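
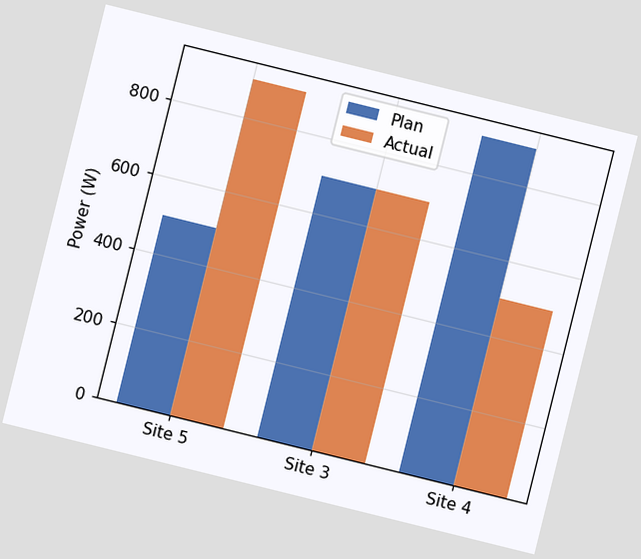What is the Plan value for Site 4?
900W

The chart is tilted about 14° clockwise. The Plan bar at Site 4 reaches 900W on the y-axis.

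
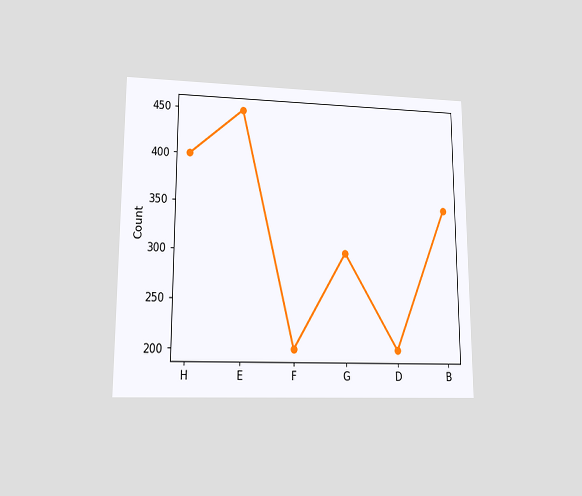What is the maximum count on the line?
450

The chart is viewed at a slight angle. The highest point is at E, and reading across to the y-axis gives 450.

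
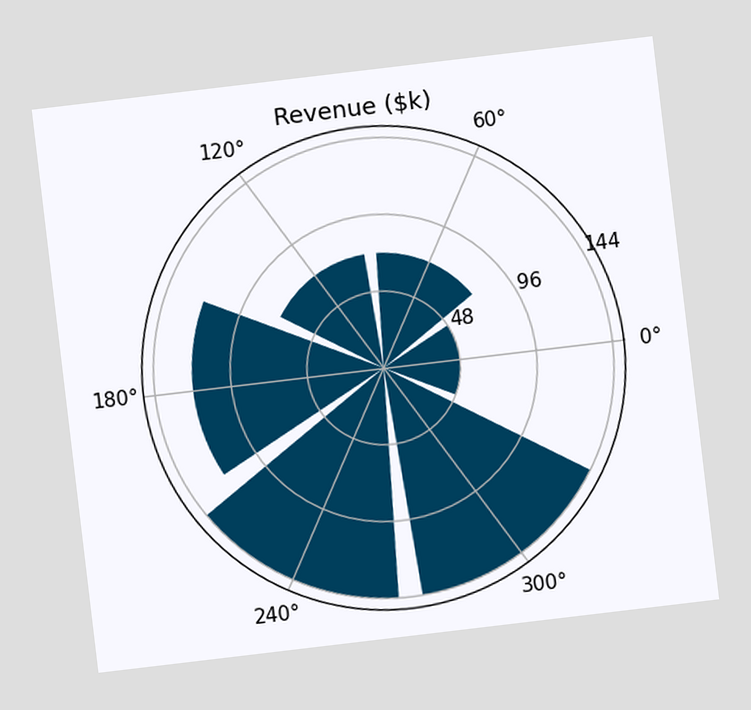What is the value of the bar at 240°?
$144k

The chart is tilted about 7° counter-clockwise. The bar at 240° reaches $144k on the radial axis.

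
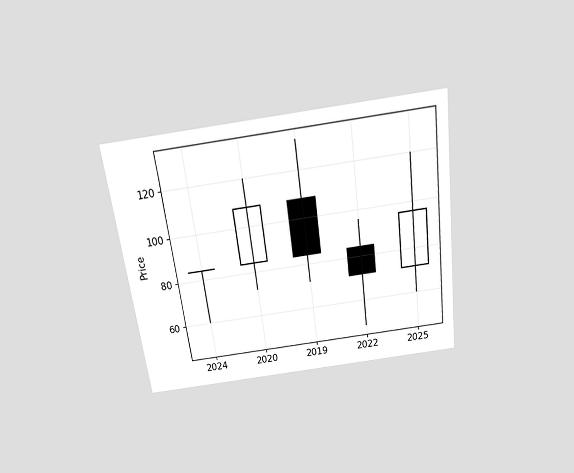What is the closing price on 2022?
The chart is tilted about 7° counter-clockwise and viewed slightly from above. The 2022 candle closes at 72.

72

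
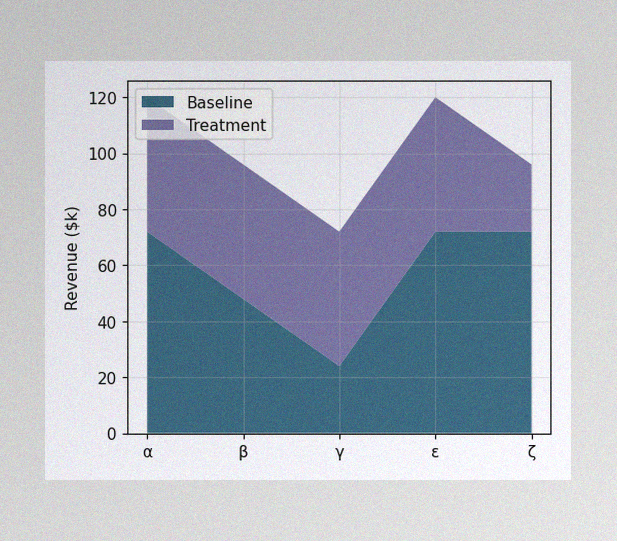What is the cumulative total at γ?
The image has some photo noise and uneven lighting. The stacked total at γ reaches $72k.

$72k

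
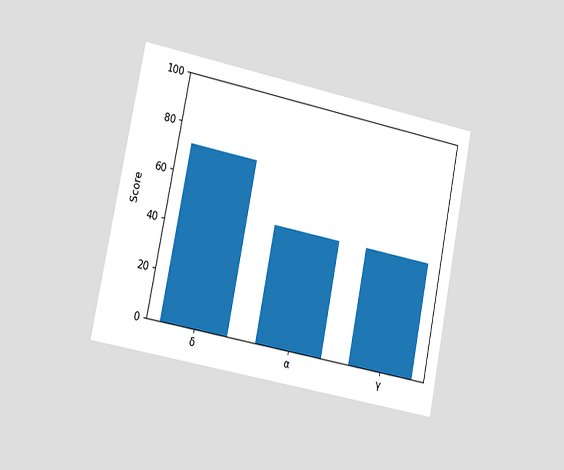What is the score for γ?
48

The chart is tilted about 11° clockwise and viewed slightly from the left. Reading along the chart's y-axis, the γ bar reaches 48.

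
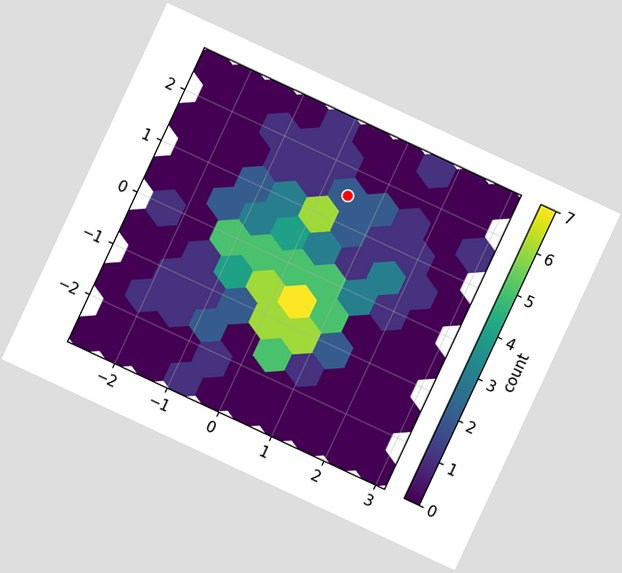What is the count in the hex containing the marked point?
The chart is tilted about 25° clockwise. The marked hex reads 2 on the colorbar.

2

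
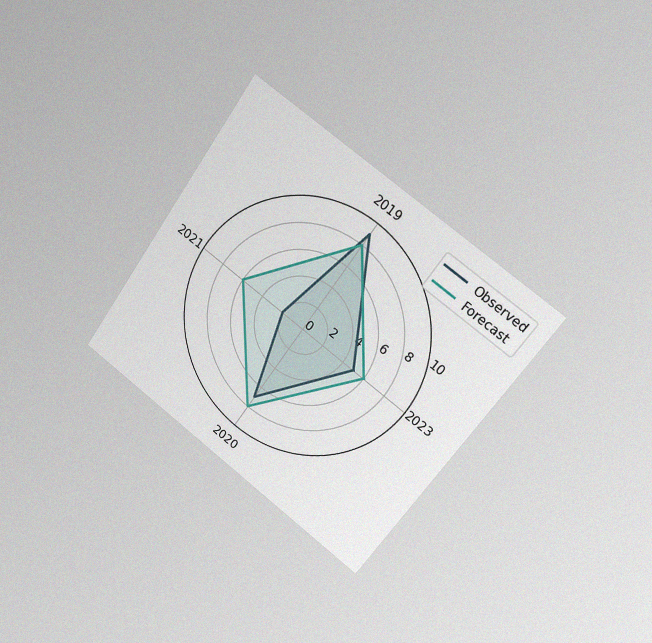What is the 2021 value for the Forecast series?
The chart is tilted about 35° clockwise and viewed slightly from the right, with some photo noise. On the 2021 axis, Forecast reaches 6.

6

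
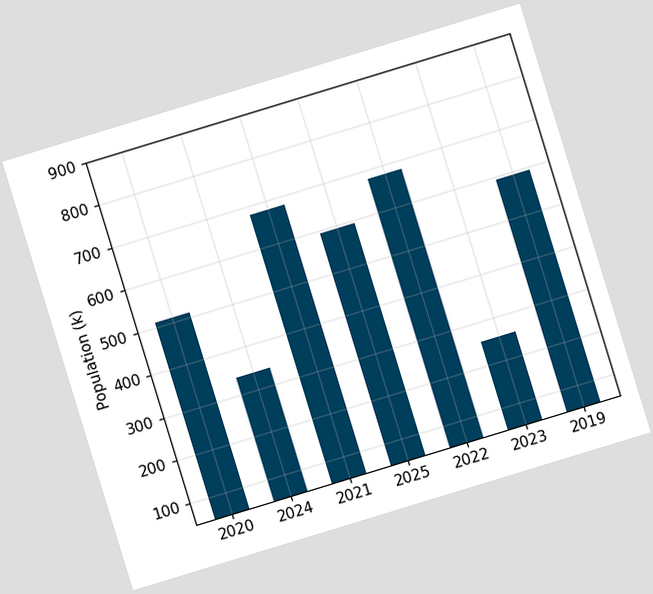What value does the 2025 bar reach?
The chart is tilted about 17° counter-clockwise. Reading along the chart's y-axis, the 2025 bar reaches 595k.

595k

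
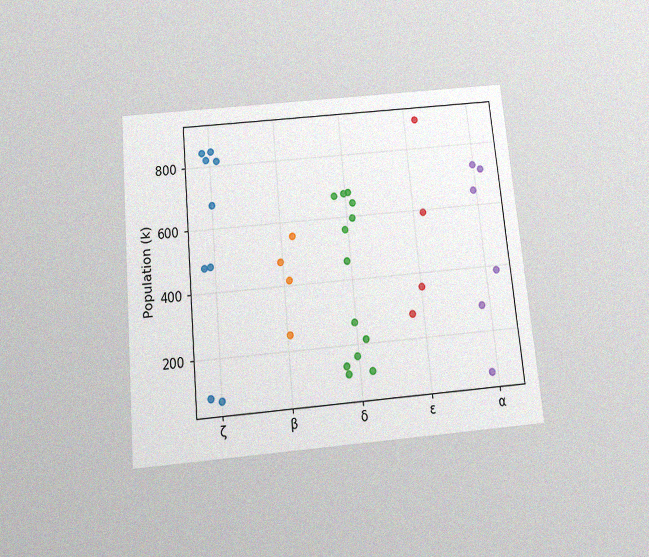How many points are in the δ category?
The chart is tilted about 5° counter-clockwise and viewed slightly from below, with some photo noise. Counting the markers in the δ column gives 13.

13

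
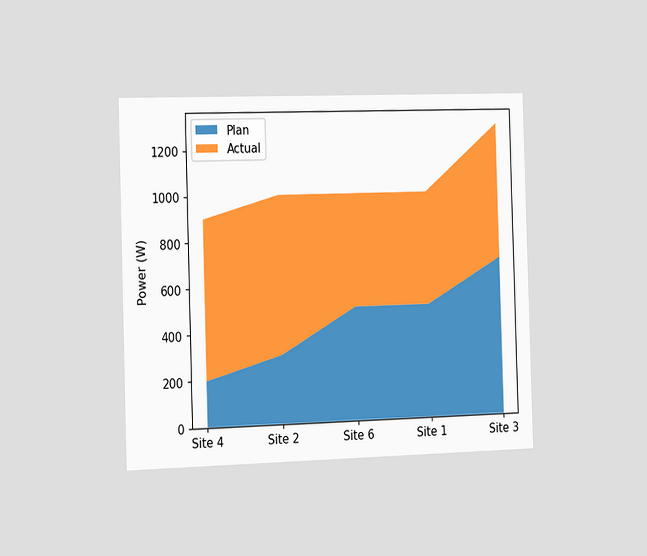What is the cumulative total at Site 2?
The chart is viewed slightly from the left. The stacked total at Site 2 reaches 1000W.

1000W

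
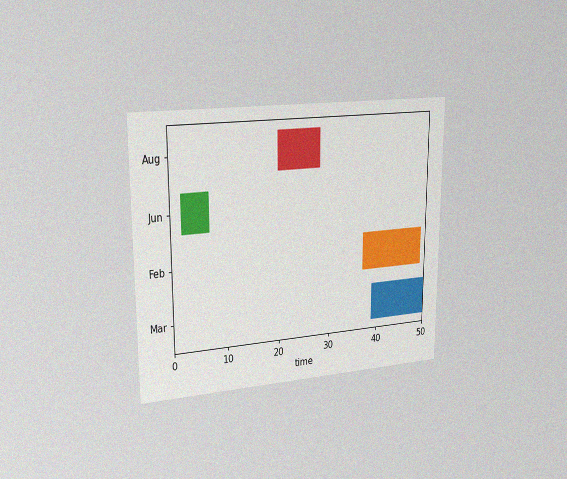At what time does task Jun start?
2

The chart is viewed slightly from the left, with some photo noise. The Jun bar begins at t=2.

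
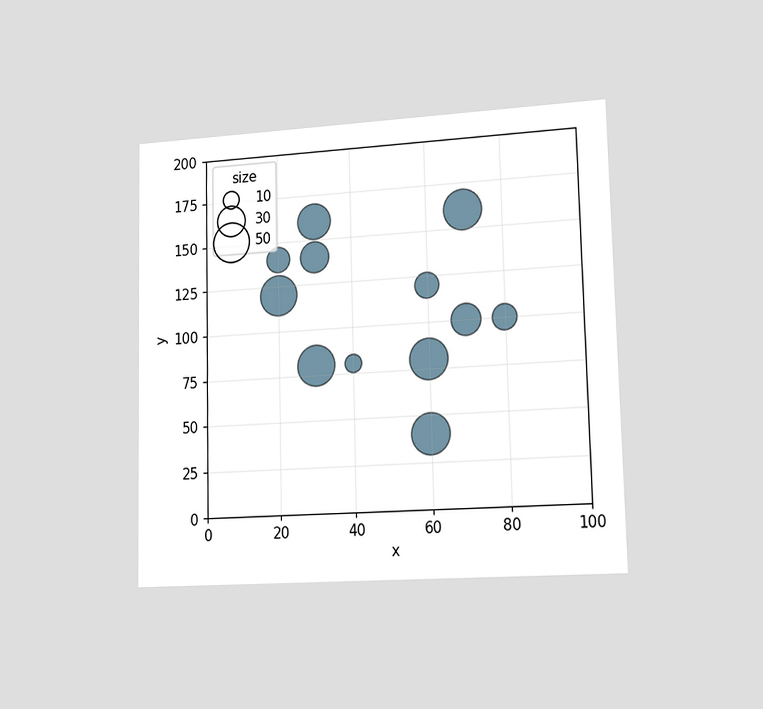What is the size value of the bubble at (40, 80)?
10

The chart is viewed slightly from the right. Matching the bubble at (40, 80) against the size legend gives 10.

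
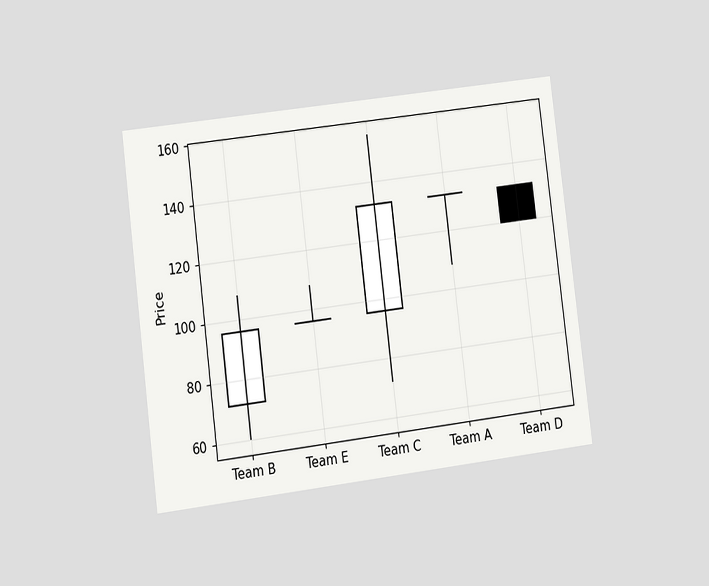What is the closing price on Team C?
The chart is tilted about 7° counter-clockwise and viewed at a slight angle. The Team C candle closes at 132.

132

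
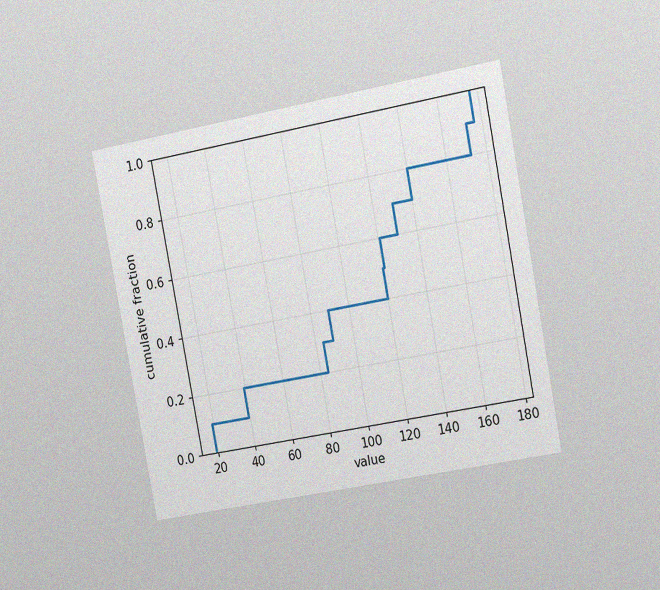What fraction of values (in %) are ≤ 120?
The chart is tilted about 11° counter-clockwise and viewed slightly from the right, with some photo noise. At x=120 the ECDF step is at 50%.

50%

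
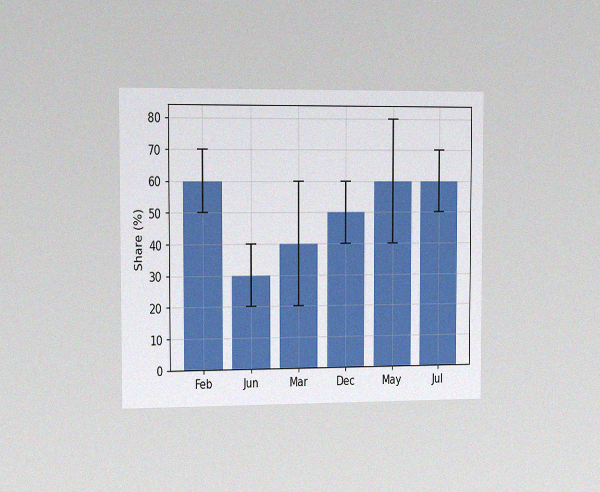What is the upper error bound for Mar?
60%

The chart is viewed slightly from the left, with some photo noise. The Mar bar's upper whisker reaches 60%.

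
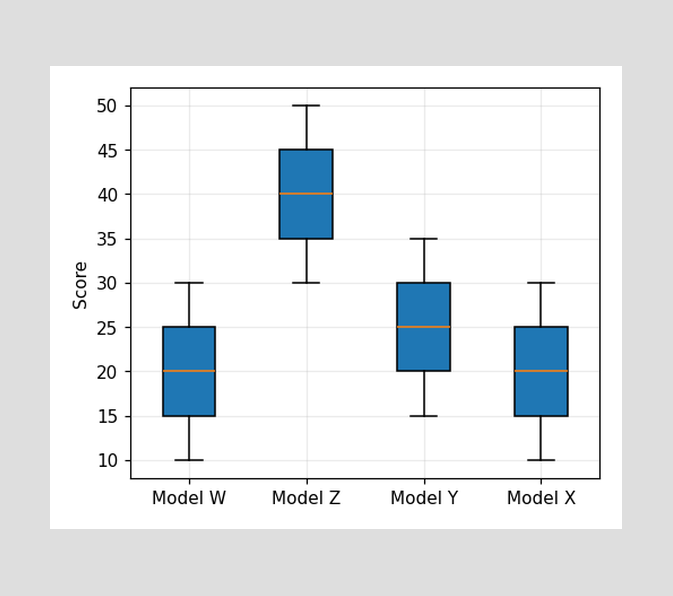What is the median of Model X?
The median line in the Model X box sits at 20.

20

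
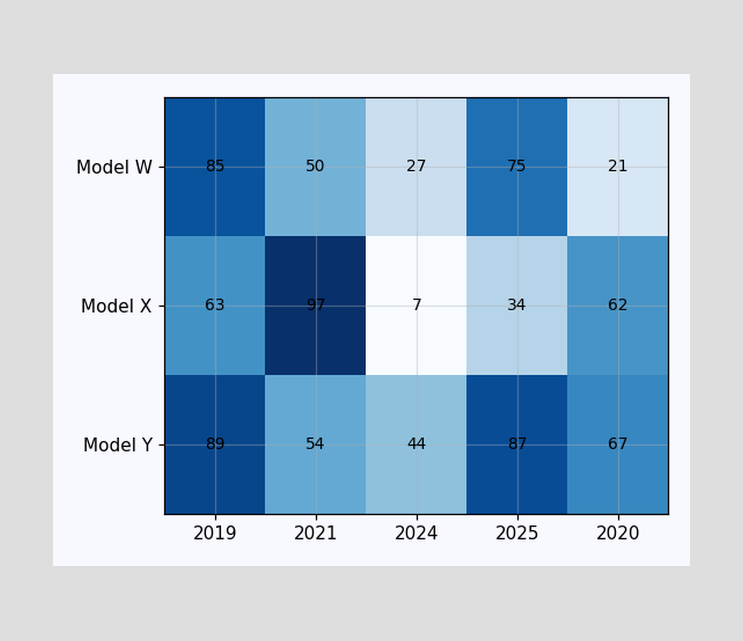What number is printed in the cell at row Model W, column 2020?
The (Model W, 2020) cell reads 21.

21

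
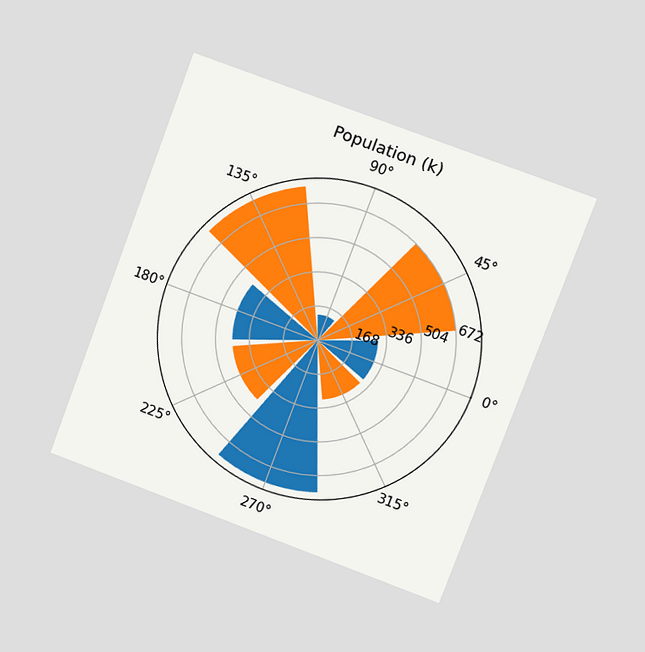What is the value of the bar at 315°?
294k

The chart is tilted about 20° clockwise and viewed slightly from the right. The bar at 315° reaches 294k on the radial axis.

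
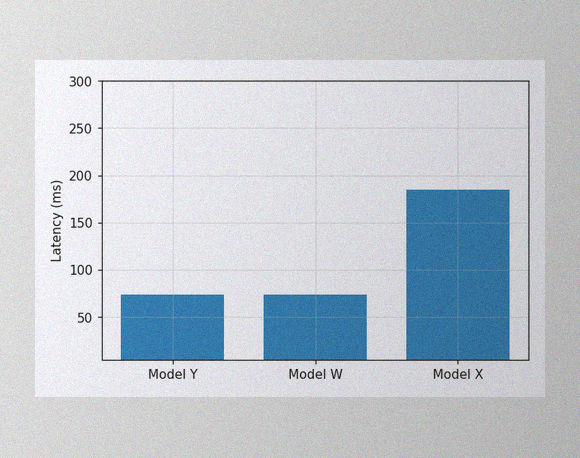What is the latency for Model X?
185ms

The image has some photo noise and uneven lighting. Reading along the chart's y-axis, the Model X bar reaches 185ms.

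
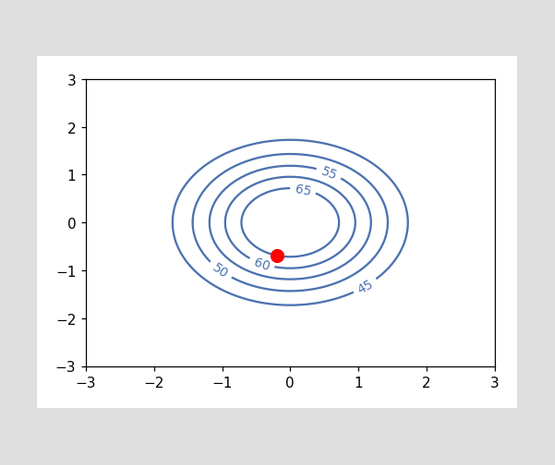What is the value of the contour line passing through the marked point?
65

The marked point sits on the contour labelled 65.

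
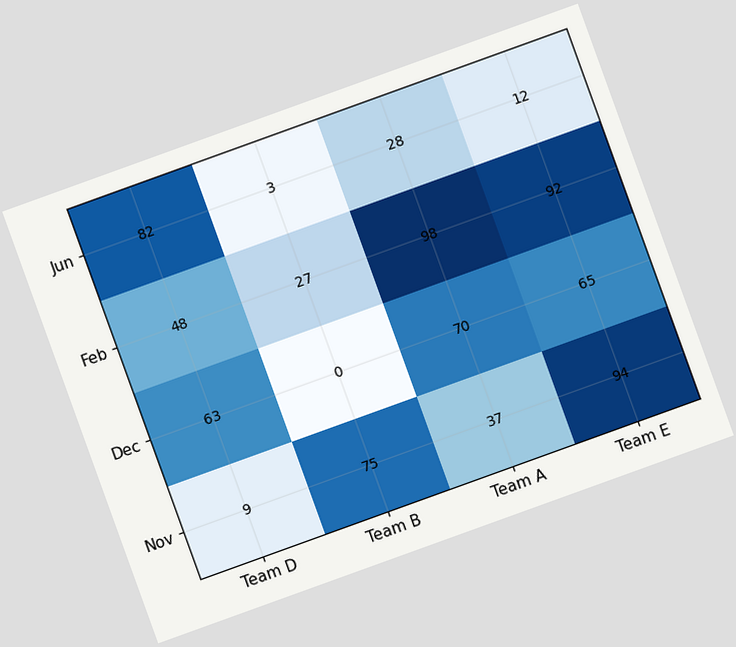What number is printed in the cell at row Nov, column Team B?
75

The chart is tilted about 20° counter-clockwise. The (Nov, Team B) cell reads 75.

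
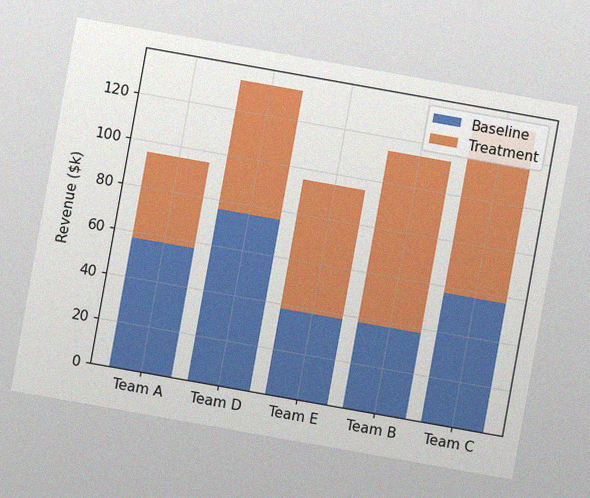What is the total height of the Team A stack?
$95k

The chart is tilted about 10° clockwise, with some photo noise. The Team A stack's top reaches $95k on the y-axis.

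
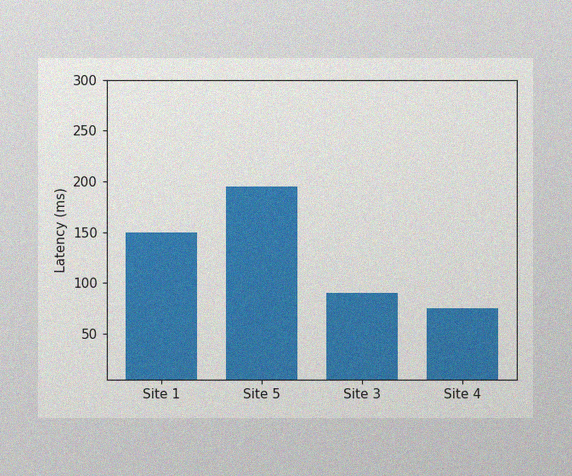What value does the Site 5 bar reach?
The image has some photo noise and uneven lighting. Reading along the chart's y-axis, the Site 5 bar reaches 195ms.

195ms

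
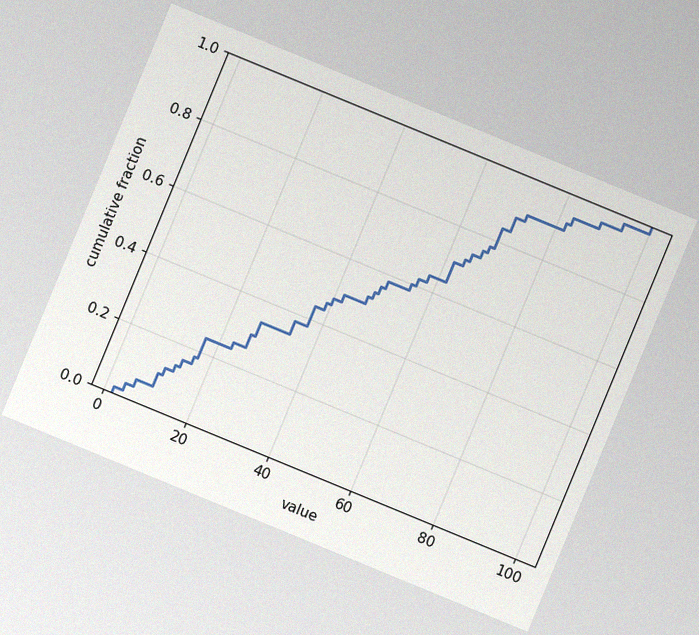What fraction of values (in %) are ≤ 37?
44%

The chart is tilted about 22° clockwise, with some photo noise. At x=37 the ECDF step is at 44%.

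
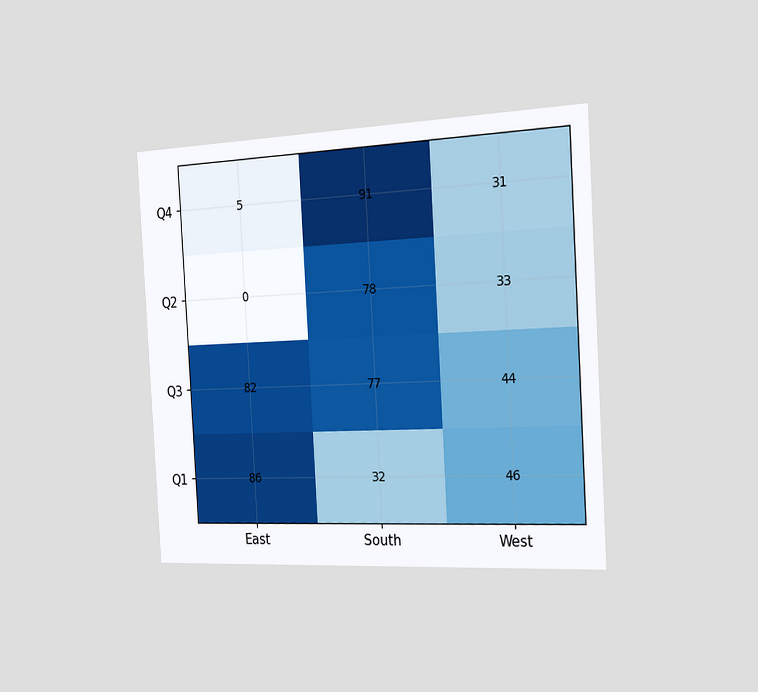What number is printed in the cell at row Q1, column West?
46

The chart is tilted about 3° counter-clockwise and viewed slightly from the right. The (Q1, West) cell reads 46.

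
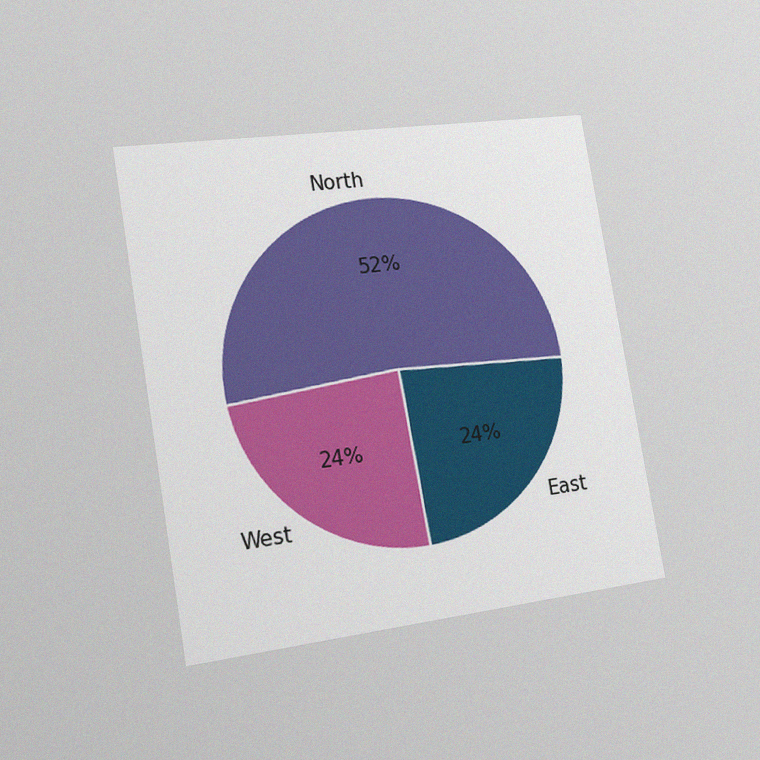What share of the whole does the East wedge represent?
The chart is tilted about 10° counter-clockwise and viewed slightly from the left, with some photo noise. The East slice takes up 24% of the pie.

24%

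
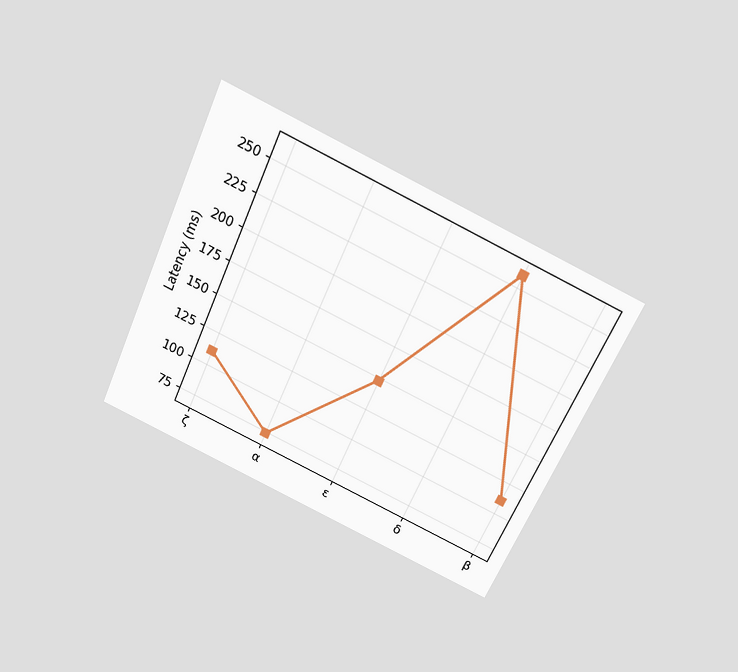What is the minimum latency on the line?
The chart is tilted about 24° clockwise and viewed slightly from above. The lowest point is at α, and reading across to the y-axis gives 74ms.

74ms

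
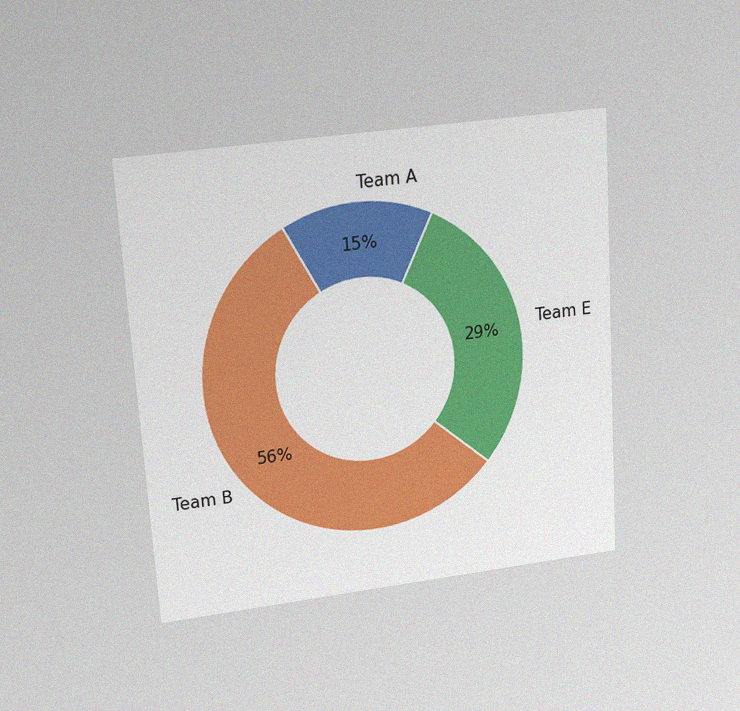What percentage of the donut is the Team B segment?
The chart is tilted about 4° counter-clockwise and viewed slightly from above, with some photo noise. The Team B segment takes up 56% of the ring.

56%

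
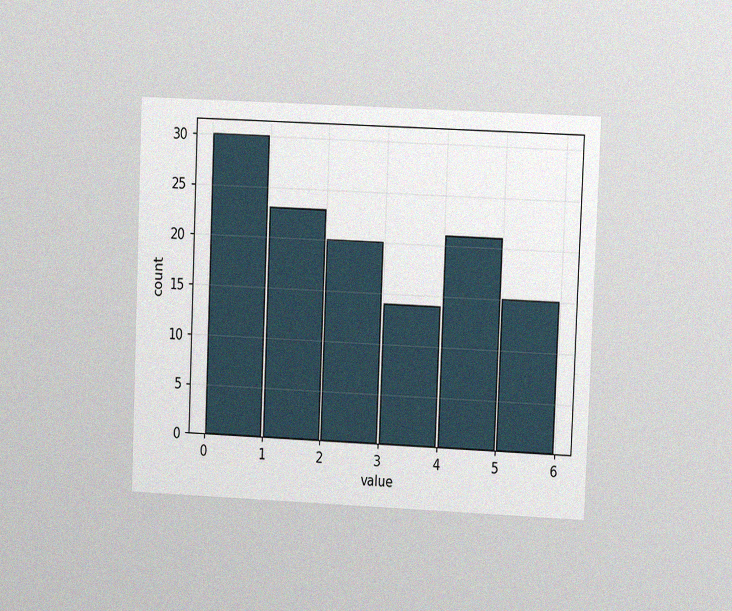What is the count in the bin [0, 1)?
30

The chart is tilted about 2° clockwise and viewed at a slight angle, with some photo noise. The [0, 1) bin has height 30.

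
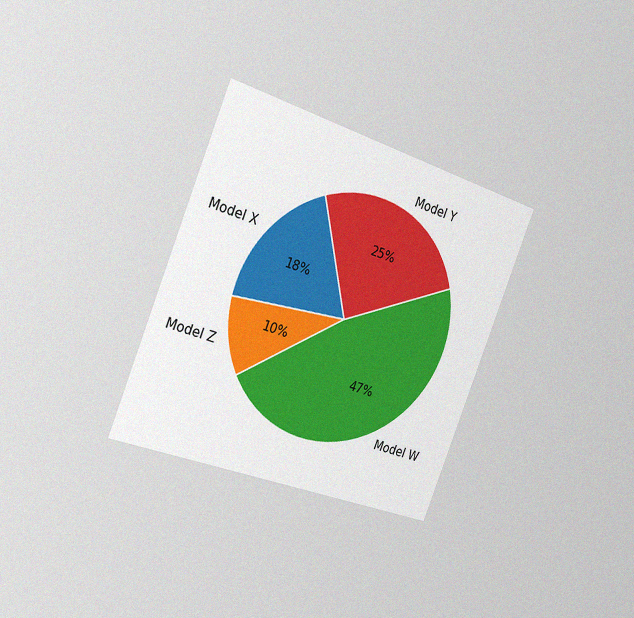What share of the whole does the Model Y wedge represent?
25%

The chart is tilted about 22° clockwise and viewed slightly from the left, with some photo noise. The Model Y slice takes up 25% of the pie.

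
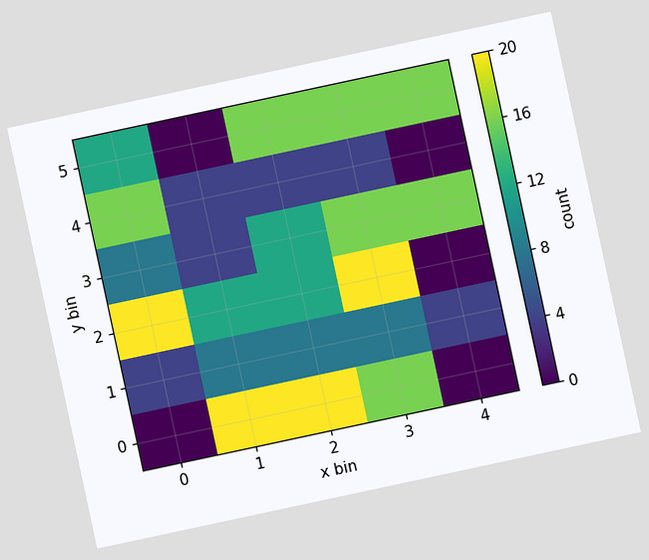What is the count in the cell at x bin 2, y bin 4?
The chart is tilted about 12° counter-clockwise. Matching the cell (2, 4) against the colorbar gives 4.

4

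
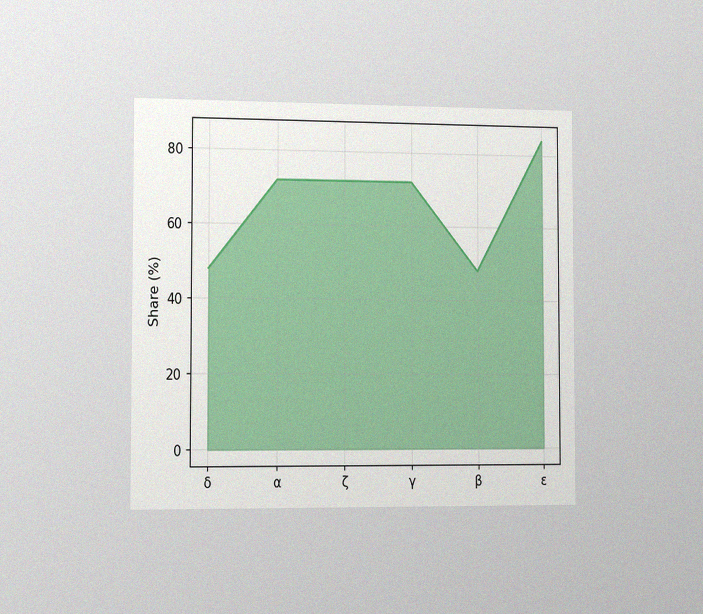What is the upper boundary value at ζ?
The chart is viewed slightly from the left, with some photo noise. At ζ the upper boundary is at 72%.

72%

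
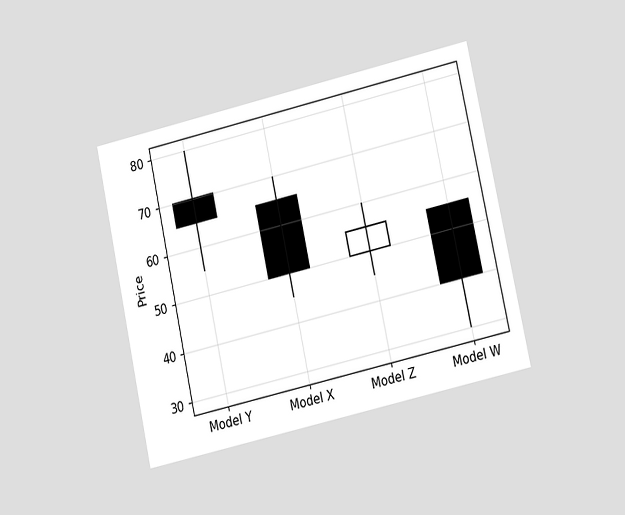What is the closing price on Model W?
The chart is tilted about 12° counter-clockwise and viewed at a slight angle. The Model W candle closes at 40.

40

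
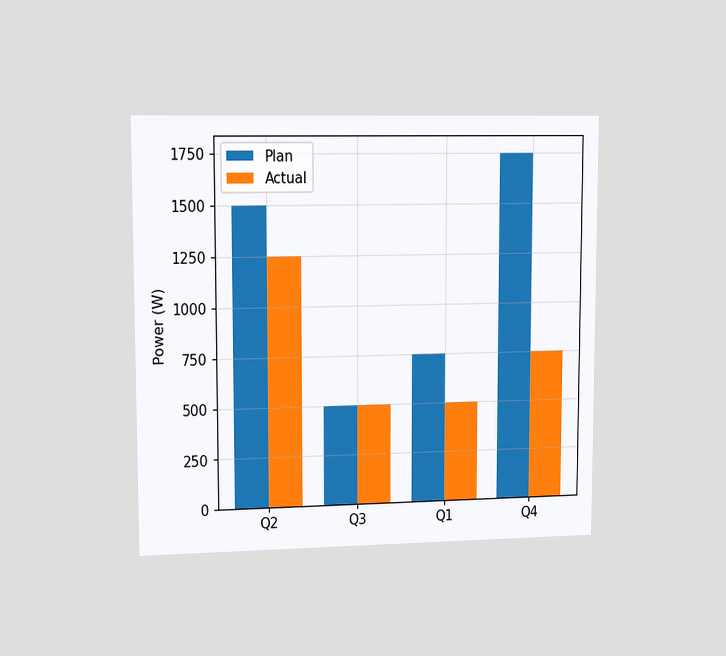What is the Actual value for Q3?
500W

The chart is viewed slightly from the left. The Actual bar at Q3 reaches 500W on the y-axis.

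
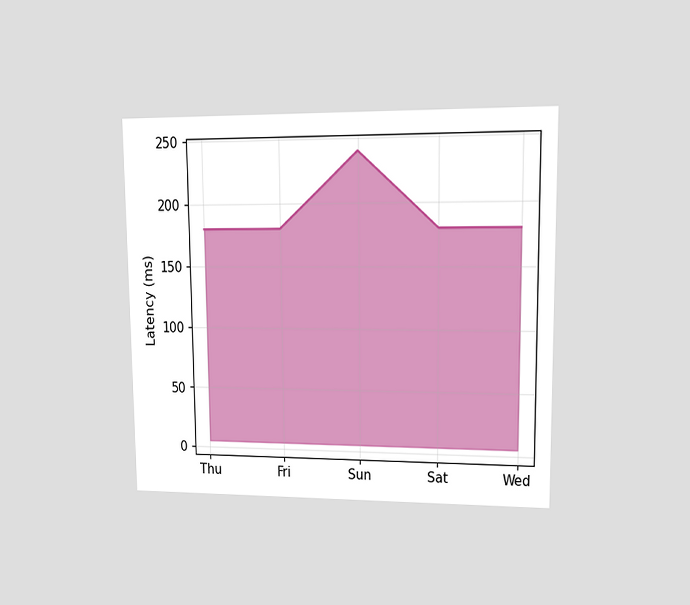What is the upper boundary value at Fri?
The chart is viewed at a slight angle. At Fri the upper boundary is at 180ms.

180ms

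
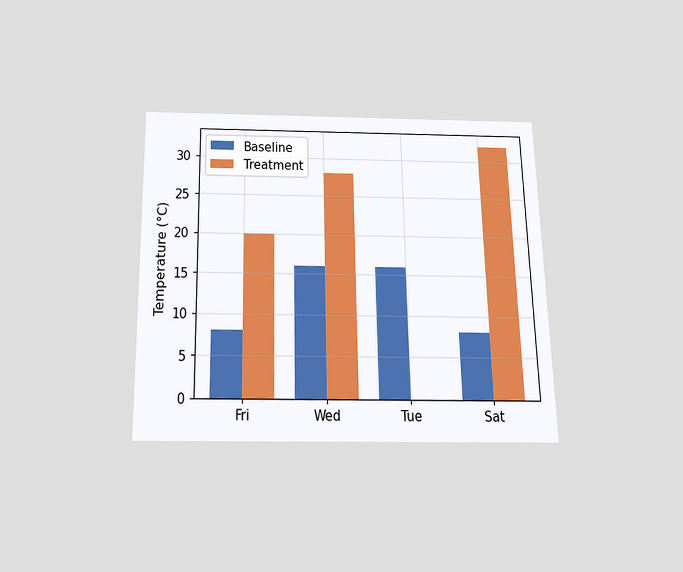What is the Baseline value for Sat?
The chart is viewed slightly from below. The Baseline bar at Sat reaches 8°C on the y-axis.

8°C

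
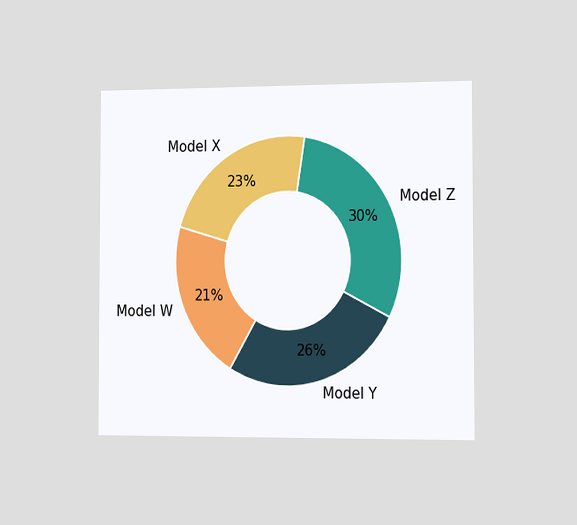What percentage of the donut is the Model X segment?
23%

The chart is viewed slightly from the right. The Model X segment takes up 23% of the ring.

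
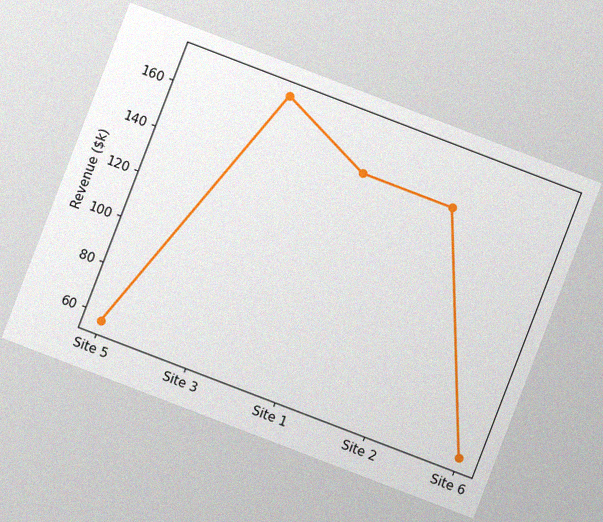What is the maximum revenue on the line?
The chart is tilted about 21° clockwise, with some photo noise. The highest point is at Site 3, and reading across to the y-axis gives $171k.

$171k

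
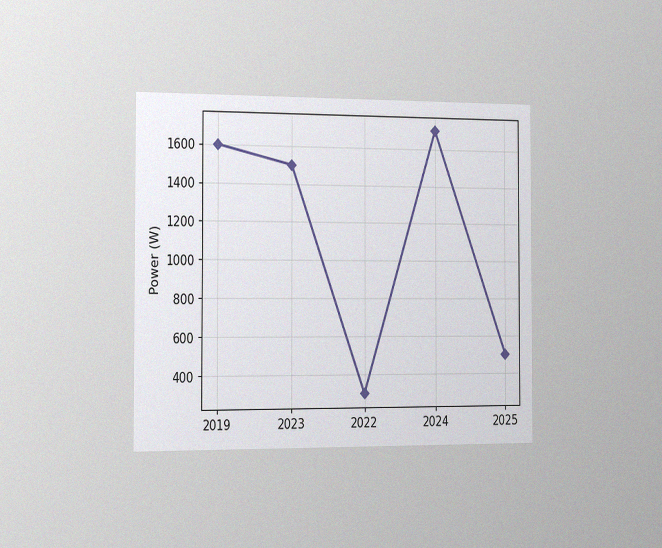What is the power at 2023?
The chart is viewed slightly from the left, with some photo noise. At 2023, the line is at 1500W.

1500W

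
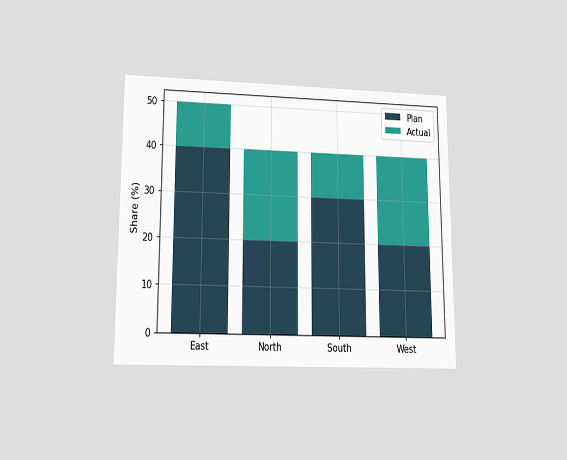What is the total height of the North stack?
40%

The chart is viewed at a slight angle. The North stack's top reaches 40% on the y-axis.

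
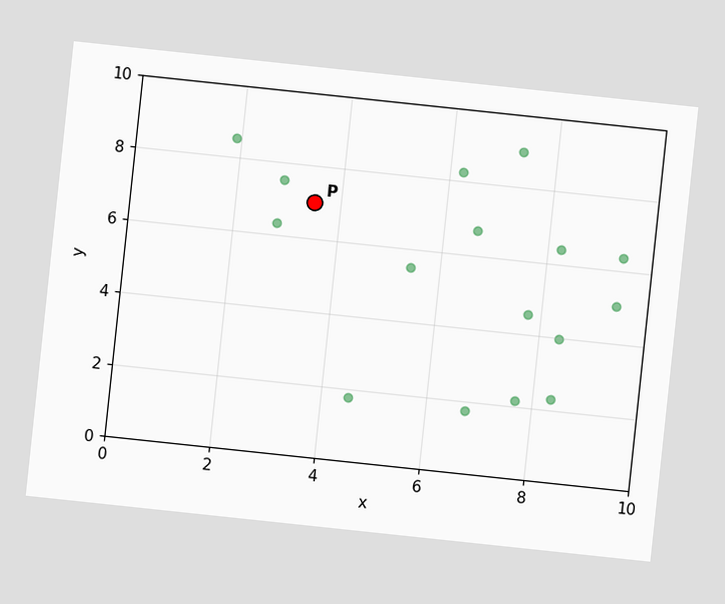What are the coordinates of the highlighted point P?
(3.5, 7)

The chart is tilted about 6° clockwise. Following the gridlines from P to each axis, P sits at (3.5, 7).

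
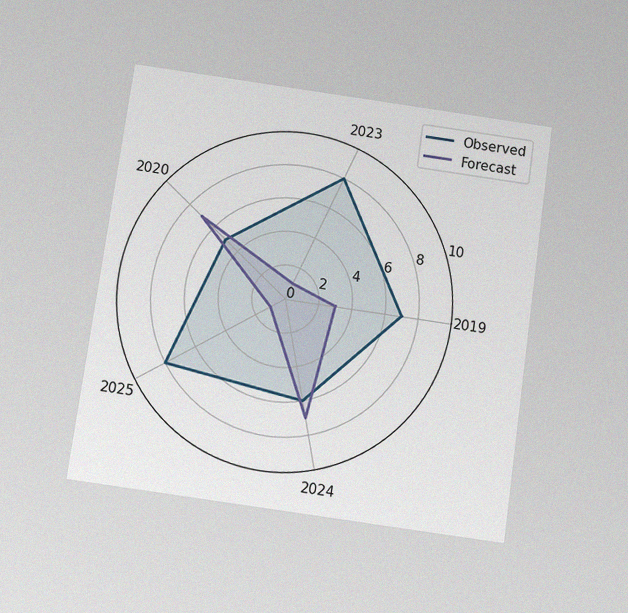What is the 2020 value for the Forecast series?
The chart is tilted about 8° clockwise and viewed slightly from below, with some photo noise. On the 2020 axis, Forecast reaches 7.

7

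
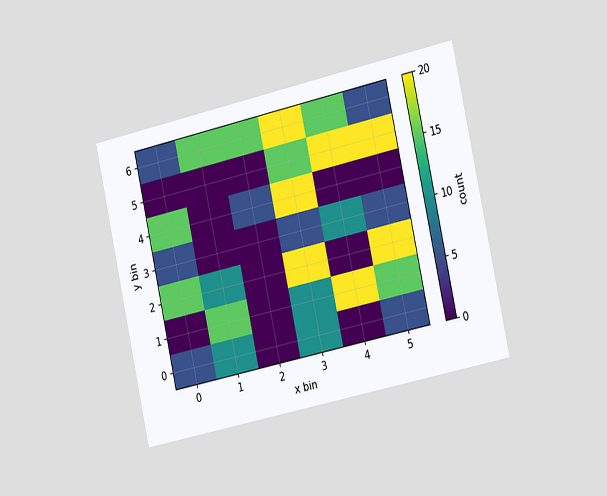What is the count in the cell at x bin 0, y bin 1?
0

The chart is tilted about 12° counter-clockwise and viewed slightly from the right. Matching the cell (0, 1) against the colorbar gives 0.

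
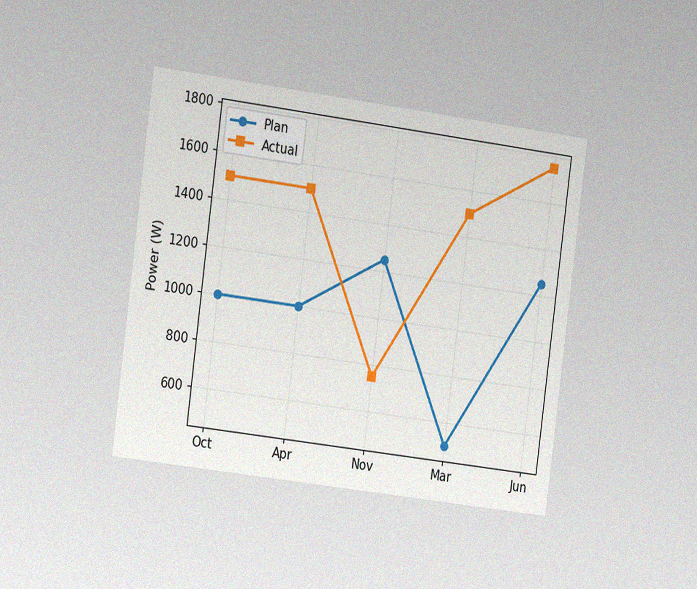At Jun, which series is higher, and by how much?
The chart is tilted about 7° clockwise and viewed slightly from the left, with some photo noise. At Jun, Actual sits above the other line by 500W.

Actual, by 500W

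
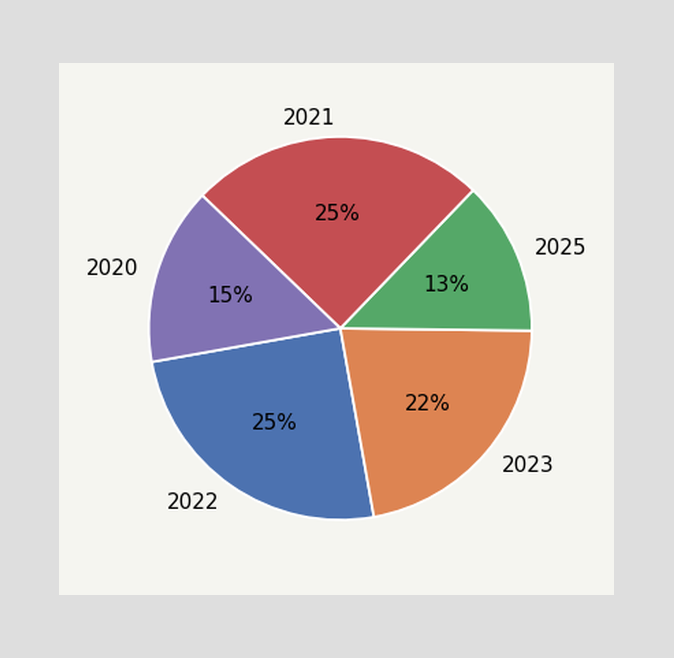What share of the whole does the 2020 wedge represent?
15%

The 2020 slice takes up 15% of the pie.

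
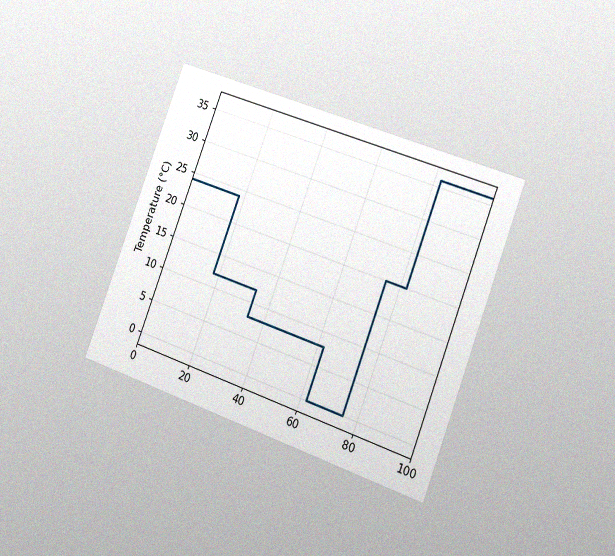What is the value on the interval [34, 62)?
The chart is tilted about 21° clockwise and viewed slightly from the right, with some photo noise. On [34, 62) the step sits at 8°C.

8°C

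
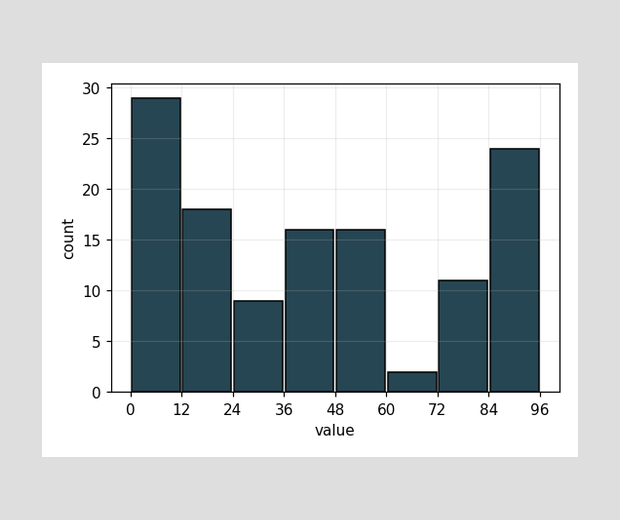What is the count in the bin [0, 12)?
The [0, 12) bin has height 29.

29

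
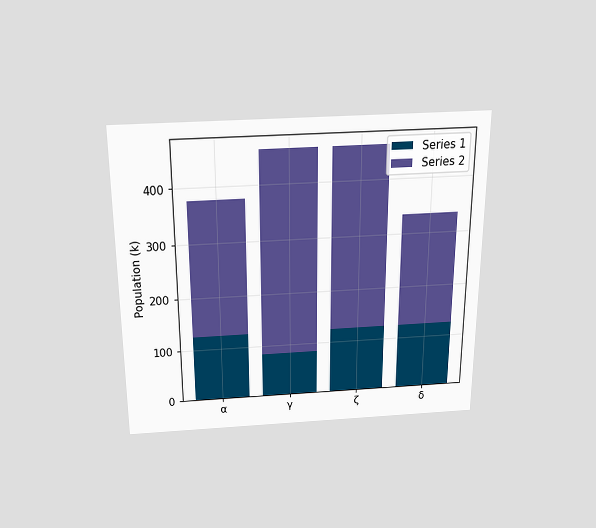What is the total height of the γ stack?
462k

The chart is viewed slightly from above. The γ stack's top reaches 462k on the y-axis.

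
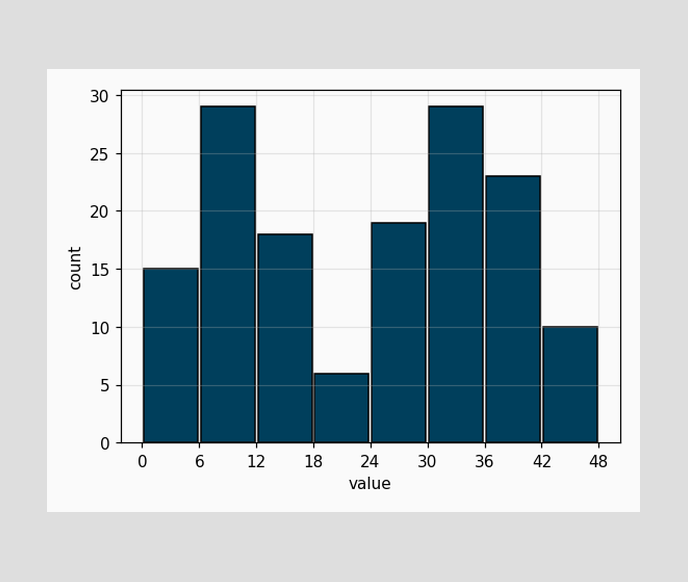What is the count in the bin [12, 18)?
The [12, 18) bin has height 18.

18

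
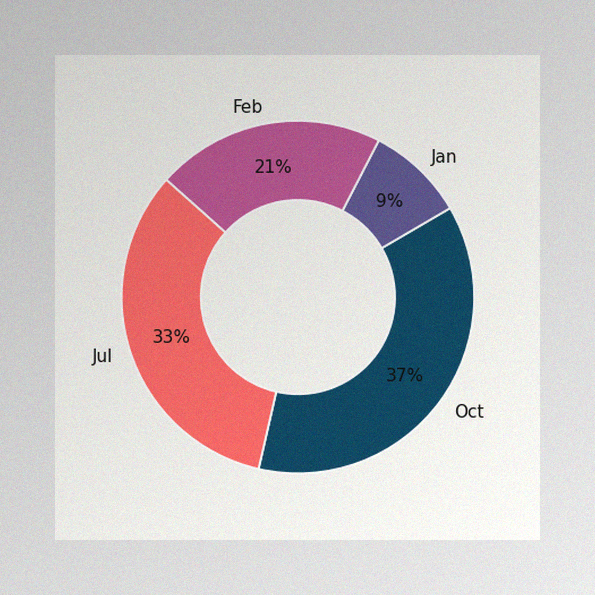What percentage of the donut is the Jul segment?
The image has some photo noise and uneven lighting. The Jul segment takes up 33% of the ring.

33%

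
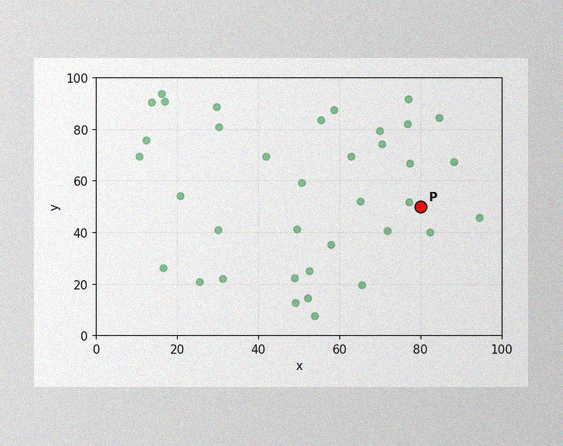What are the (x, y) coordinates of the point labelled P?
(80, 50)

The image has some photo noise and uneven lighting. Following the gridlines from P to each axis, P sits at (80, 50).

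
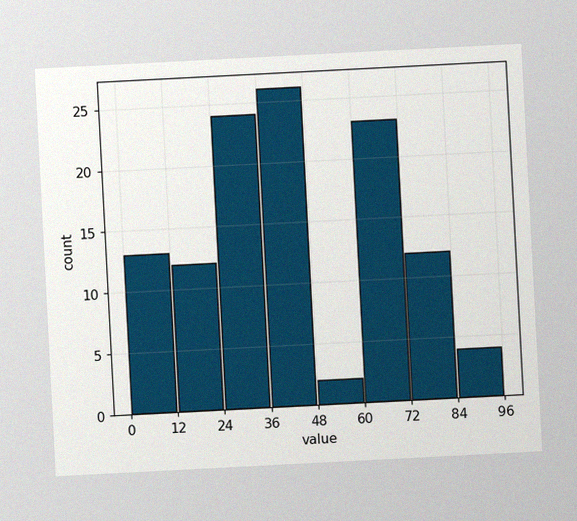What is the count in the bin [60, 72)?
The chart is tilted about 3° counter-clockwise, with some photo noise. The [60, 72) bin has height 23.

23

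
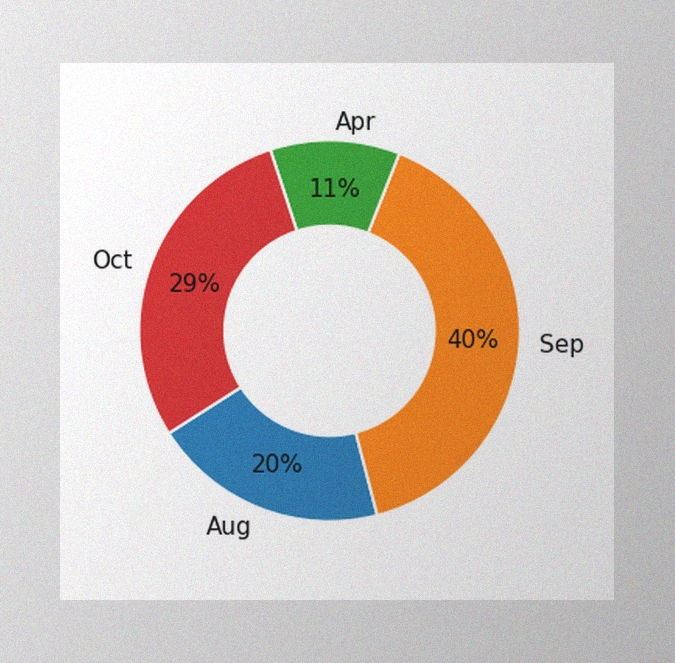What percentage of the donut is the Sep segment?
40%

The image has some photo noise and uneven lighting. The Sep segment takes up 40% of the ring.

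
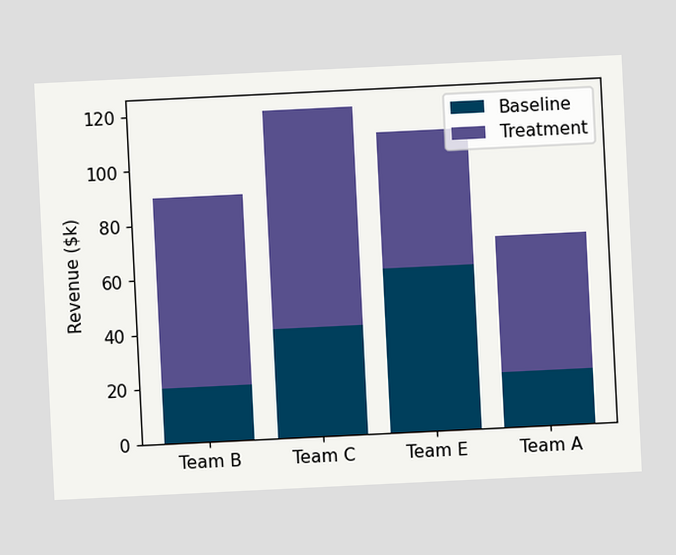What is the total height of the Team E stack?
$110k

The chart is tilted about 3° counter-clockwise. The Team E stack's top reaches $110k on the y-axis.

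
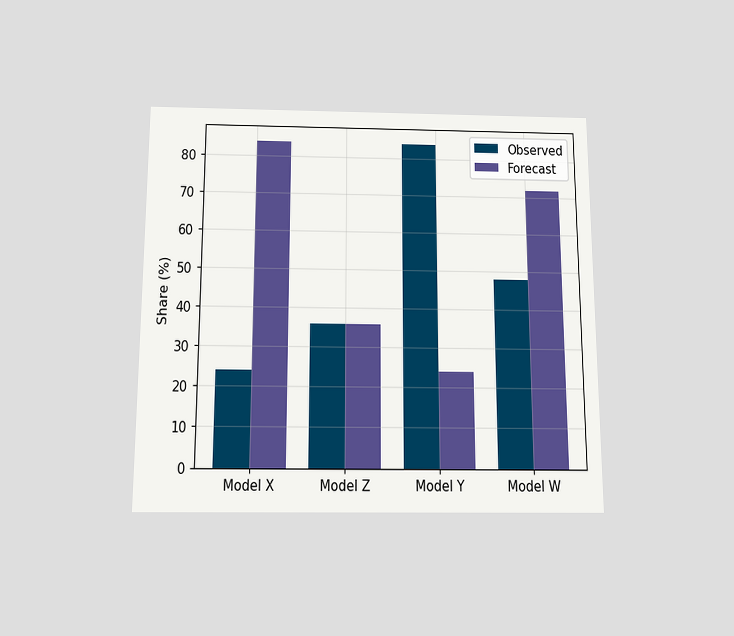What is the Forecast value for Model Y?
The chart is viewed slightly from below. The Forecast bar at Model Y reaches 24% on the y-axis.

24%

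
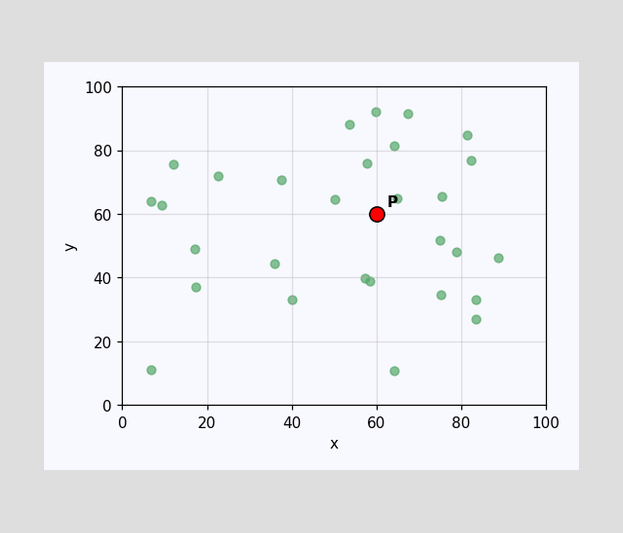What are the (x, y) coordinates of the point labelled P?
Following the gridlines from P to each axis, P sits at (60, 60).

(60, 60)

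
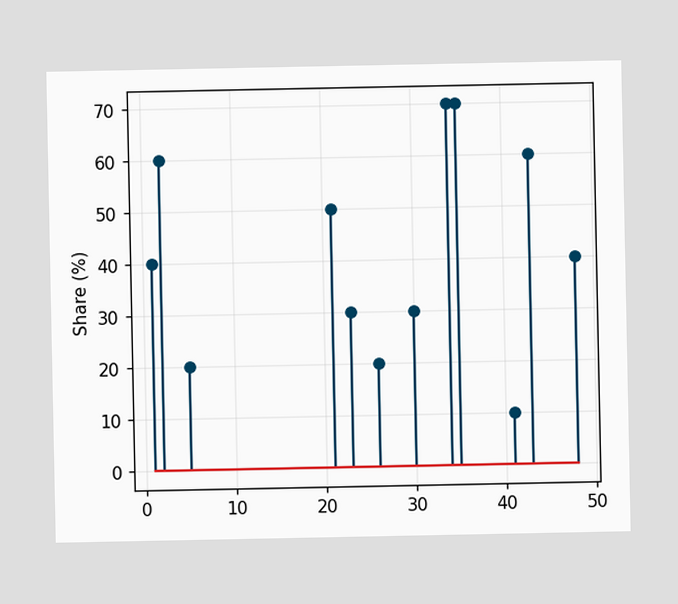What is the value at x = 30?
The stem at x=30 reaches 30%.

30%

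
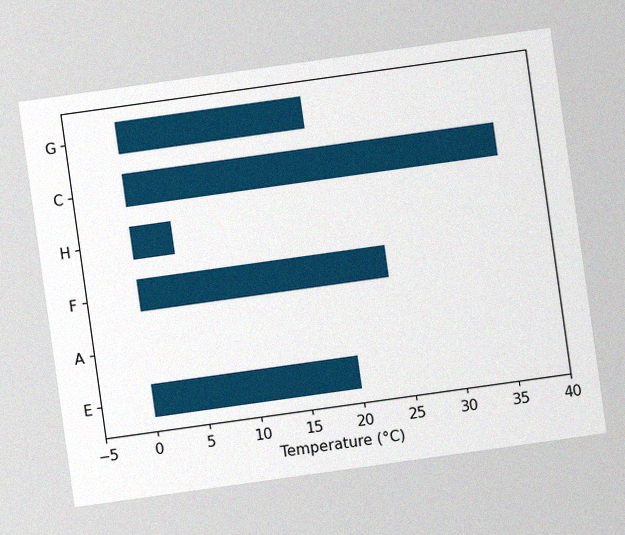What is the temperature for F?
The chart is tilted about 8° counter-clockwise, with some photo noise. Reading along the chart's x-axis, the F bar reaches 24°C.

24°C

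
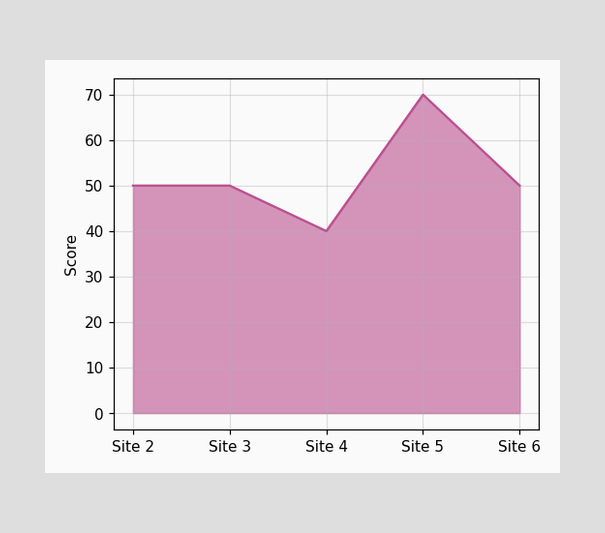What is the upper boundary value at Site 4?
At Site 4 the upper boundary is at 40.

40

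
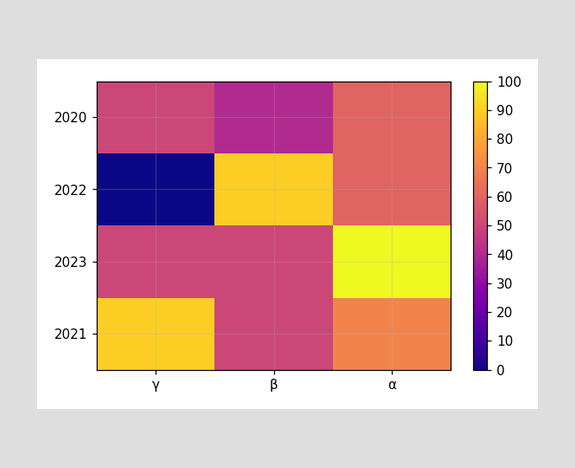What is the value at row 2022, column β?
90

Matching cell (2022, β) against the colorbar gives 90.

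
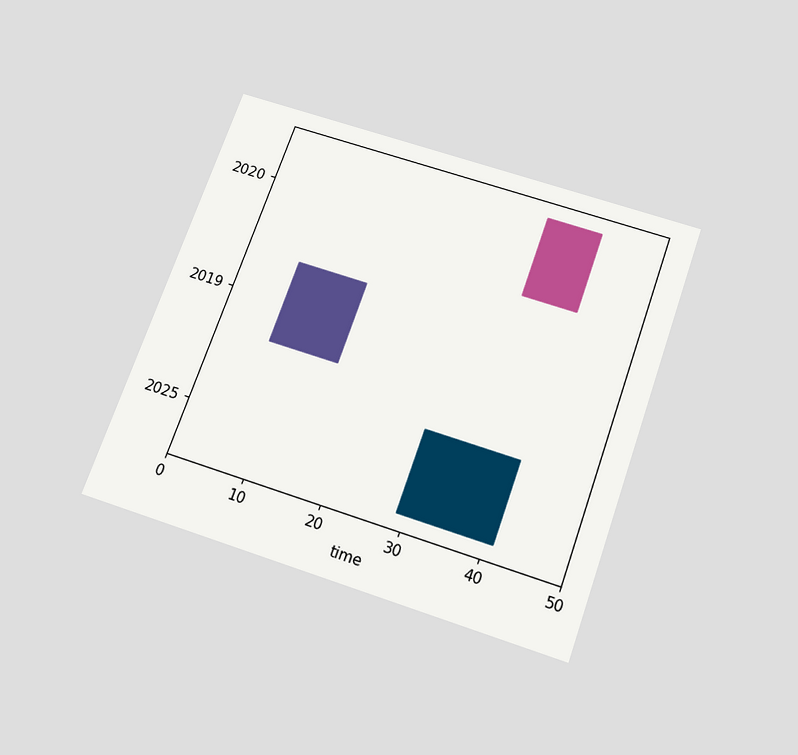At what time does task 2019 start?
The chart is tilted about 20° clockwise and viewed slightly from below. The 2019 bar begins at t=7.

7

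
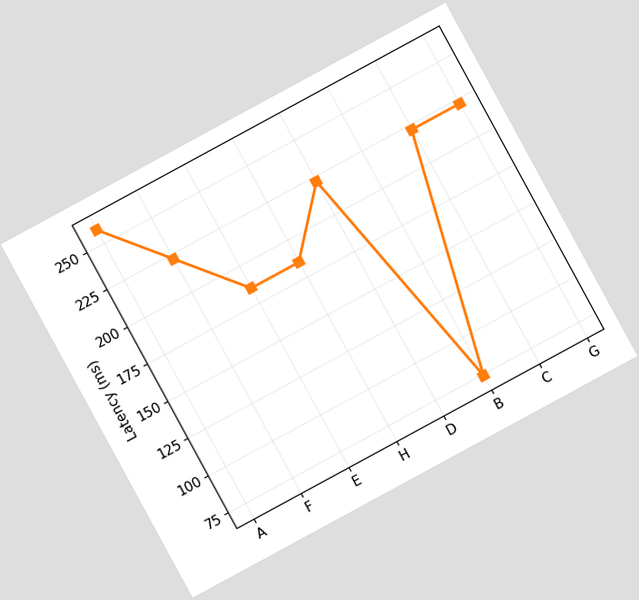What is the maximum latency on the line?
The chart is tilted about 29° counter-clockwise. The highest point is at A, and reading across to the y-axis gives 259ms.

259ms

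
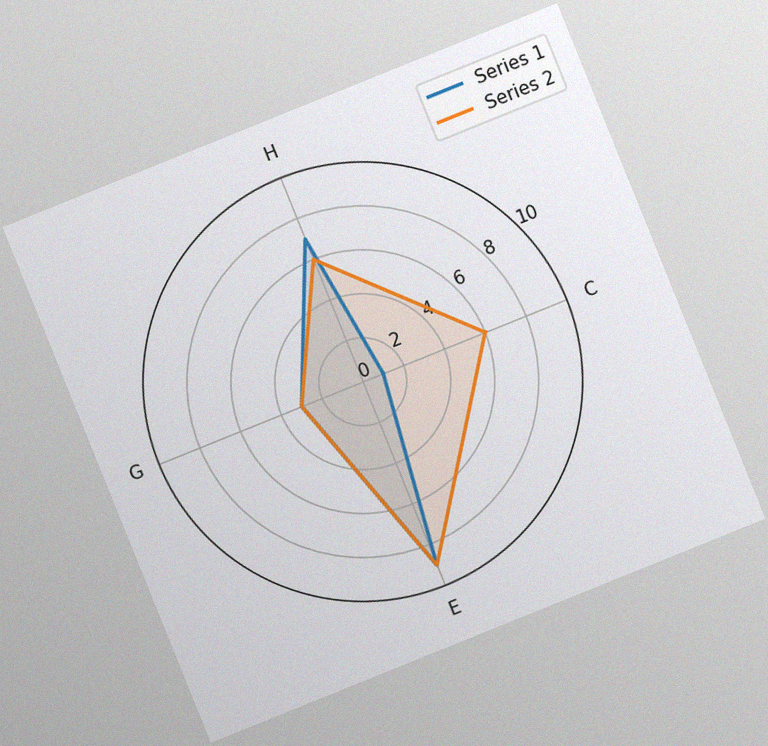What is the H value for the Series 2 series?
6

The chart is tilted about 22° counter-clockwise, with some photo noise. On the H axis, Series 2 reaches 6.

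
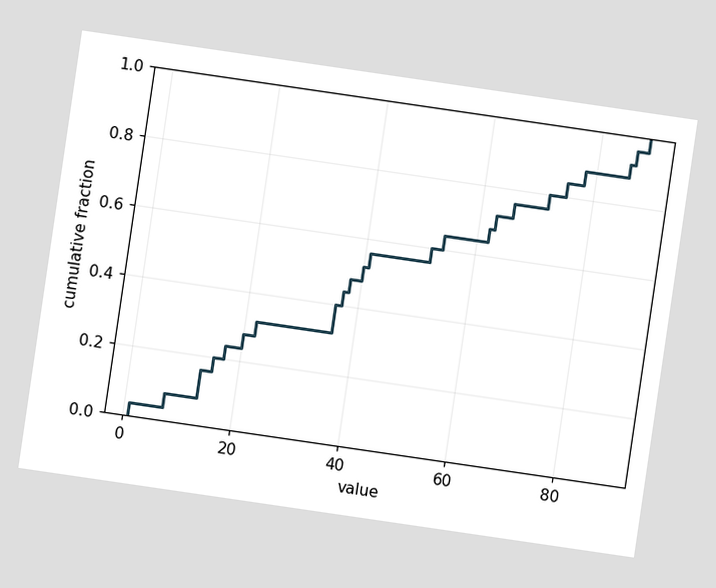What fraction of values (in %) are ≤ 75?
84%

The chart is tilted about 8° clockwise. At x=75 the ECDF step is at 84%.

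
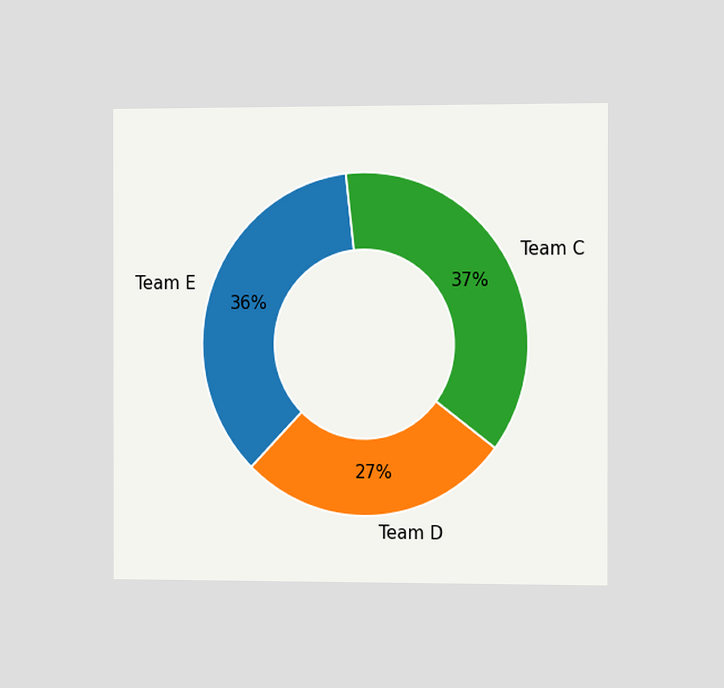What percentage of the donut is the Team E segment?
36%

The chart is viewed slightly from the right. The Team E segment takes up 36% of the ring.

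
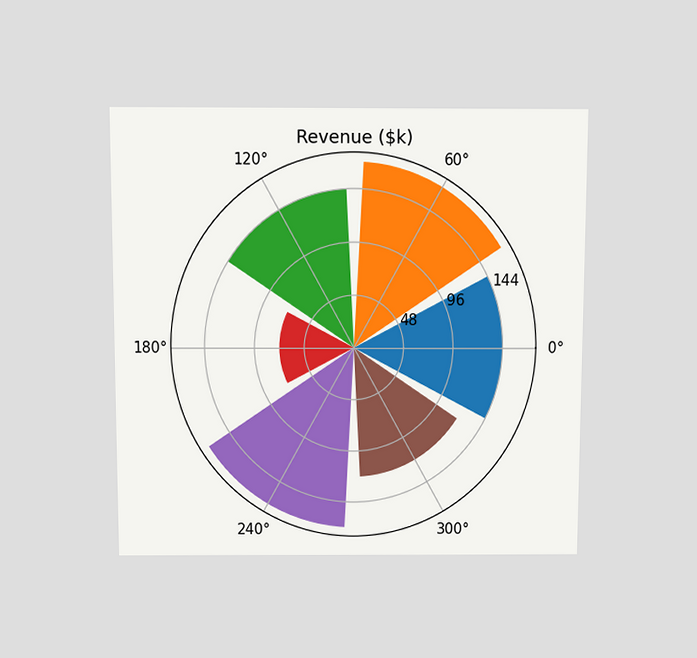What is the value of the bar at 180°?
$72k

The chart is viewed slightly from above. The bar at 180° reaches $72k on the radial axis.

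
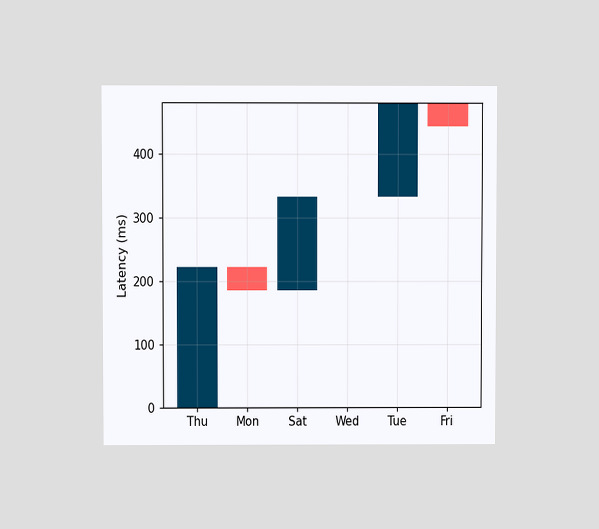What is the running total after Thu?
The chart is viewed at a slight angle. After Thu the running total reaches 222ms.

222ms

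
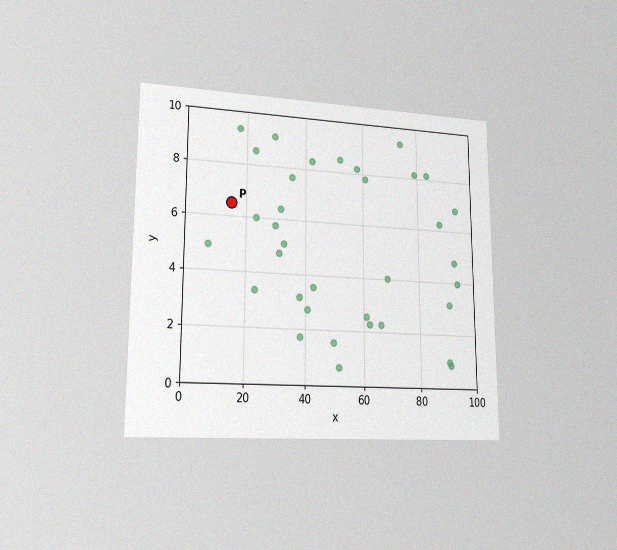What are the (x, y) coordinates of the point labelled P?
The chart is viewed slightly from the left, with some photo noise. Following the gridlines from P to each axis, P sits at (15, 6.5).

(15, 6.5)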